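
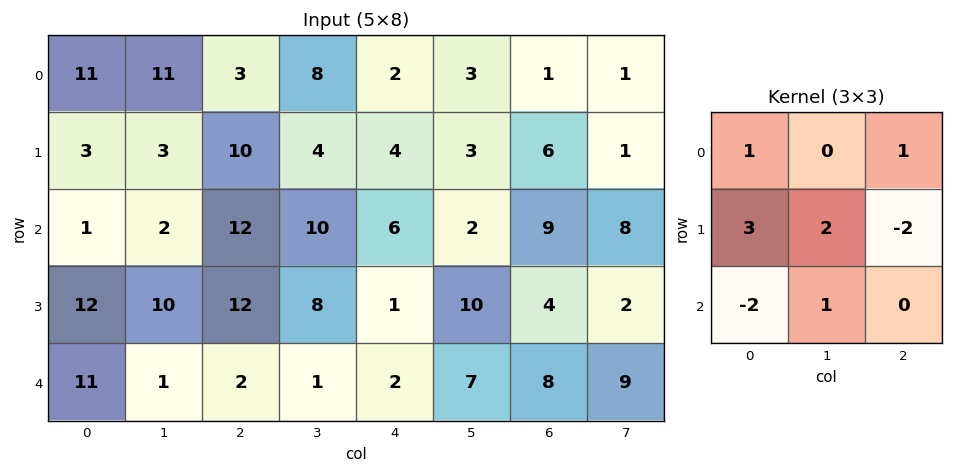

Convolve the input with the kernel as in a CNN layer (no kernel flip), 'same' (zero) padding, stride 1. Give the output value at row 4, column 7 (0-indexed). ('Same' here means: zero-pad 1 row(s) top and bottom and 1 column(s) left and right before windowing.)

46

The receptive field on the zero-padded input at this output position is [4 2 0 / 8 9 0 / 0 0 0]. Elementwise product with the kernel and sum: 4·1 + 0·1 + 8·3 + 9·2 + 0·-2 + 0·-2 + 0·1.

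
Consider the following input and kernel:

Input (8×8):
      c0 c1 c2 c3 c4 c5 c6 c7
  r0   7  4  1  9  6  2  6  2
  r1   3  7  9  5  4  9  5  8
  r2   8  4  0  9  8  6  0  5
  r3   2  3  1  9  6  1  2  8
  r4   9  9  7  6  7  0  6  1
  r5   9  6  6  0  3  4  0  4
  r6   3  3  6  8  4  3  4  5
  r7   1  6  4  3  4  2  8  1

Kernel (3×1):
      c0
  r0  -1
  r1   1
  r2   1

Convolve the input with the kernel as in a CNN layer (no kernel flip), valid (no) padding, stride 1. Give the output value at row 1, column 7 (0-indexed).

The receptive field on the input at this output position is [8 / 5 / 8]. Elementwise product with the kernel and sum: 8·-1 + 5·1 + 8·1.

5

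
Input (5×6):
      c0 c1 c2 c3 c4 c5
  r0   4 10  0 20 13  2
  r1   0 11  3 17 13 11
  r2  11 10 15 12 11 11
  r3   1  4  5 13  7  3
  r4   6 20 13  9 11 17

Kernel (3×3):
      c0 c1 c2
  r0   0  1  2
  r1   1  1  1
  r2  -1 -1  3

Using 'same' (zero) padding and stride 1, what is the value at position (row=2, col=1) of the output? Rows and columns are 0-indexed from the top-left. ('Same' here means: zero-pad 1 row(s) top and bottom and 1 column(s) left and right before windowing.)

63

The receptive field on the zero-padded input at this output position is [0 11 3 / 11 10 15 / 1 4 5]. Elementwise product with the kernel and sum: 11·1 + 3·2 + 11·1 + 10·1 + 15·1 + 1·-1 + 4·-1 + 5·3.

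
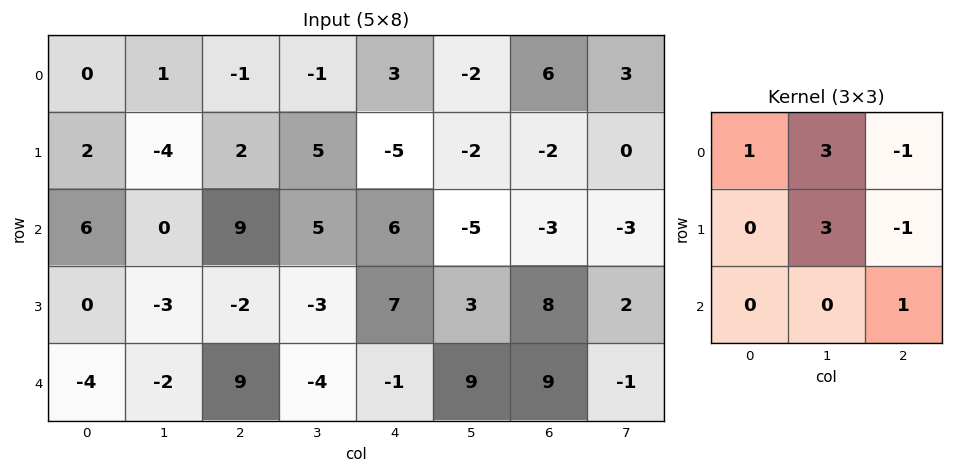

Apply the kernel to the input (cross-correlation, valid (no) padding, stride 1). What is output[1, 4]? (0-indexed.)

-13

The receptive field on the input at this output position is [-5 -2 -2 / 6 -5 -3 / 7 3 8]. Elementwise product with the kernel and sum: -5·1 + -2·3 + -2·-1 + -5·3 + -3·-1 + 8·1.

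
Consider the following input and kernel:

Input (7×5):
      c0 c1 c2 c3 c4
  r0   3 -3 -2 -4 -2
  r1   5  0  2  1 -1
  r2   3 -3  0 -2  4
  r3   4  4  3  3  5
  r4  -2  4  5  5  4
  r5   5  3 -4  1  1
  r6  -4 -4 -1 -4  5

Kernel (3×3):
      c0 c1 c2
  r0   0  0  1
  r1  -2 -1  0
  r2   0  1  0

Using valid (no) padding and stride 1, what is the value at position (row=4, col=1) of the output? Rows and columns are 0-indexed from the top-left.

The receptive field on the input at this output position is [4 5 5 / 3 -4 1 / -4 -1 -4]. Elementwise product with the kernel and sum: 5·1 + 3·-2 + -4·-1 + -1·1.

2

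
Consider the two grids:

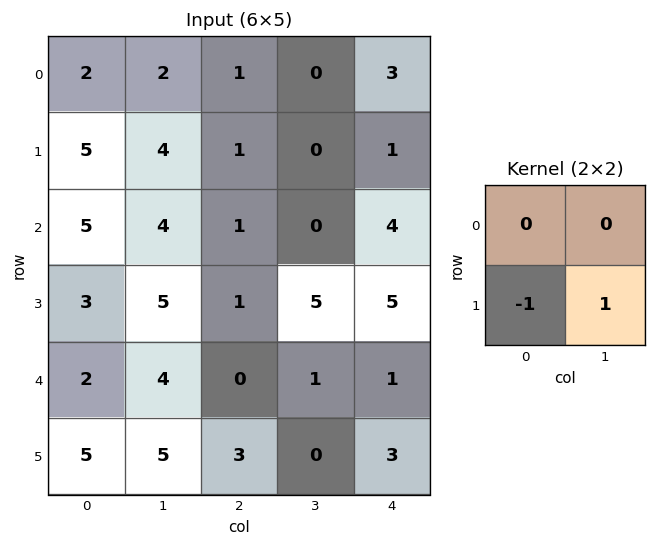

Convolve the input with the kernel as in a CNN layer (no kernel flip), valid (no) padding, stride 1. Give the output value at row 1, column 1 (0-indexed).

-3

The receptive field on the input at this output position is [4 1 / 4 1]. Elementwise product with the kernel and sum: 4·-1 + 1·1.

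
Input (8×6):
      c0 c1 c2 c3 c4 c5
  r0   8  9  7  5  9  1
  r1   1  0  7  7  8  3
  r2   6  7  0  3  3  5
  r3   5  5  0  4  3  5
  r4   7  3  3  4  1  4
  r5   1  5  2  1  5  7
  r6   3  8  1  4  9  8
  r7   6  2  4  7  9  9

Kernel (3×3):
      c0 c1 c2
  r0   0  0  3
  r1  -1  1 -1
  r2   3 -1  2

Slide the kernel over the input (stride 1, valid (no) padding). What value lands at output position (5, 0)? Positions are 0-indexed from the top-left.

The receptive field on the input at this output position is [1 5 2 / 3 8 1 / 6 2 4]. Elementwise product with the kernel and sum: 2·3 + 3·-1 + 8·1 + 1·-1 + 6·3 + 2·-1 + 4·2.

34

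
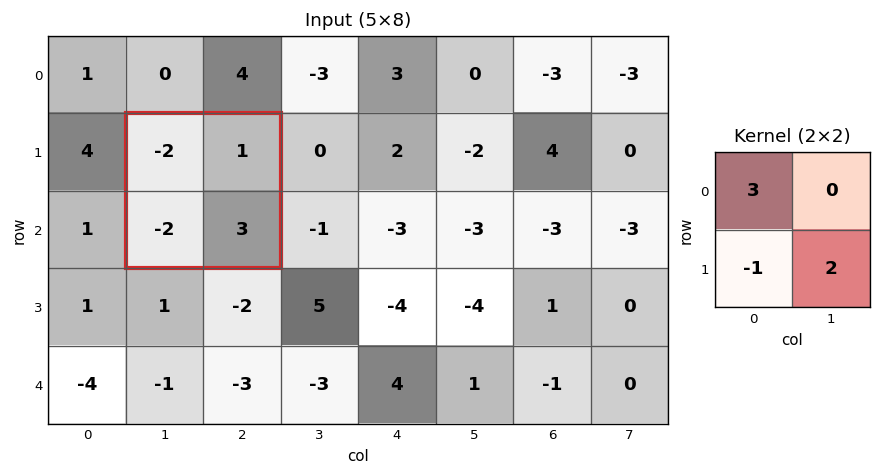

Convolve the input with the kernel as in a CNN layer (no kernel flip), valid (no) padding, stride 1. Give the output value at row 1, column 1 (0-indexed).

2

The receptive field on the input at this output position is [-2 1 / -2 3]. Elementwise product with the kernel and sum: -2·3 + -2·-1 + 3·2.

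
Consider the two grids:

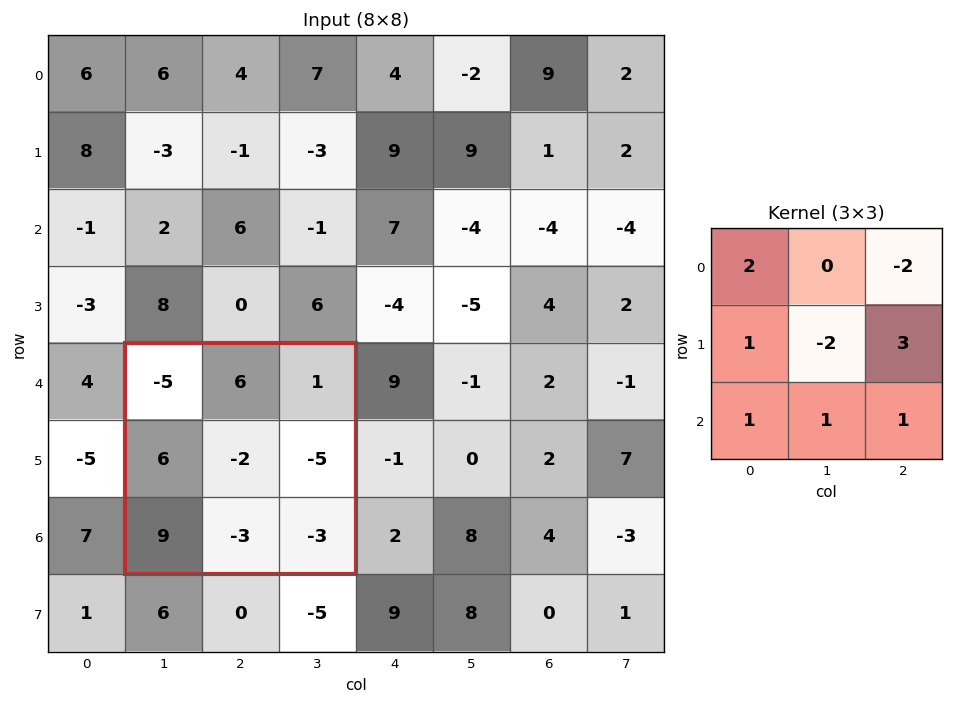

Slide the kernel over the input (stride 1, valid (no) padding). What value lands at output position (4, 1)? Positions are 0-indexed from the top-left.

-14

The receptive field on the input at this output position is [-5 6 1 / 6 -2 -5 / 9 -3 -3]. Elementwise product with the kernel and sum: -5·2 + 1·-2 + 6·1 + -2·-2 + -5·3 + 9·1 + -3·1 + -3·1.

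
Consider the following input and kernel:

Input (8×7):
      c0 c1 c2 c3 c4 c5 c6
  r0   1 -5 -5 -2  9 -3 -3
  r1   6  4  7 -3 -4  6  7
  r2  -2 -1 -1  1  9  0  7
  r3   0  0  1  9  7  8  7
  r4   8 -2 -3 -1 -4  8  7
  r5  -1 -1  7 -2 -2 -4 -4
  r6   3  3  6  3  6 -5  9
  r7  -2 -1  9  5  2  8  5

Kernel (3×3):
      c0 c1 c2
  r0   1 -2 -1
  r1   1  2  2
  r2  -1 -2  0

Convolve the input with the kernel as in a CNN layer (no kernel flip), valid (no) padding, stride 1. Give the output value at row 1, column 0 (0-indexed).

-15

The receptive field on the input at this output position is [6 4 7 / -2 -1 -1 / 0 0 1]. Elementwise product with the kernel and sum: 6·1 + 4·-2 + 7·-1 + -2·1 + -1·2 + -1·2 + 0·-1 + 0·-2.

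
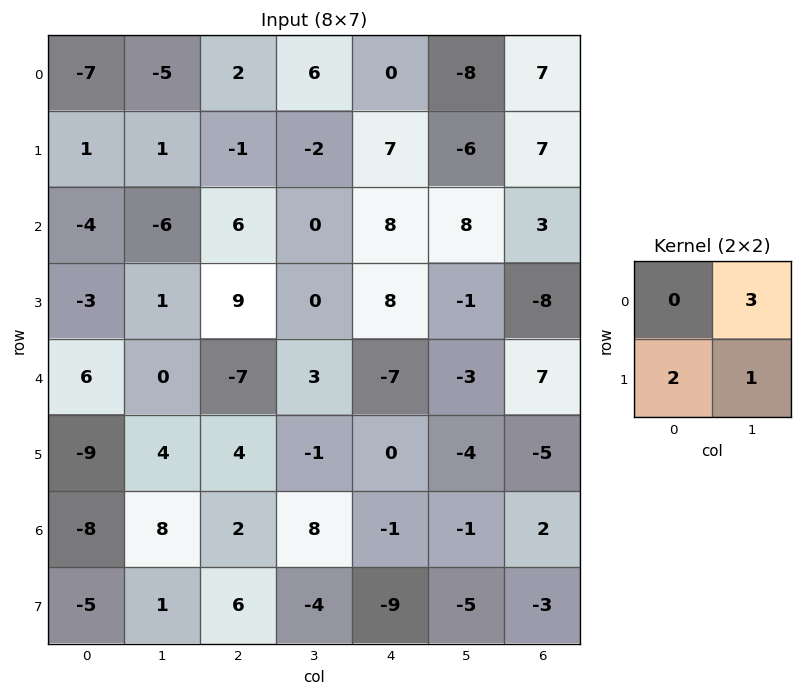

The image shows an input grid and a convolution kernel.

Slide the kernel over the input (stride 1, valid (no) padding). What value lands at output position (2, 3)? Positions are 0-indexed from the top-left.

32

The receptive field on the input at this output position is [0 8 / 0 8]. Elementwise product with the kernel and sum: 8·3 + 0·2 + 8·1.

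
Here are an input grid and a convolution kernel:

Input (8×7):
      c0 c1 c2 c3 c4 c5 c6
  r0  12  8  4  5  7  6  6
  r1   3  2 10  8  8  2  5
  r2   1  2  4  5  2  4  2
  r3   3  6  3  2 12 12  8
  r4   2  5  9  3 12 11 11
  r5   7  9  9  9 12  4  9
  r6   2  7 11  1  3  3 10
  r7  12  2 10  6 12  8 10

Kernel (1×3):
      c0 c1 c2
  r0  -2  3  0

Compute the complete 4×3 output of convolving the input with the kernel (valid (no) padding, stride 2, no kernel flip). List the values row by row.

0 7 4
4 7 8
11 -9 9
17 -19 3

Output[0,0]: The receptive field on the input at this output position is [12 8 4]. Elementwise product with the kernel and sum: 12·-2 + 8·3.
Output[0,1]: The receptive field on the input at this output position is [4 5 7]. Elementwise product with the kernel and sum: 4·-2 + 5·3.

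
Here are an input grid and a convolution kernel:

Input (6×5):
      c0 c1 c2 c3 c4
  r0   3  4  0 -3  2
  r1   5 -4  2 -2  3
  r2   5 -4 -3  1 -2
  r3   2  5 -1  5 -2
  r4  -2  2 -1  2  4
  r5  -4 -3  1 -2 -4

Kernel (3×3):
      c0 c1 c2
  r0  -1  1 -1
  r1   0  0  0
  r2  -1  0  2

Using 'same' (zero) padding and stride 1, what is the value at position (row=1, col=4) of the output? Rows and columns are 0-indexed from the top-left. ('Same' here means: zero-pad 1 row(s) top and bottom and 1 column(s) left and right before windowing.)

4

The receptive field on the zero-padded input at this output position is [-3 2 0 / -2 3 0 / 1 -2 0]. Elementwise product with the kernel and sum: -3·-1 + 2·1 + 0·-1 + 1·-1 + 0·2.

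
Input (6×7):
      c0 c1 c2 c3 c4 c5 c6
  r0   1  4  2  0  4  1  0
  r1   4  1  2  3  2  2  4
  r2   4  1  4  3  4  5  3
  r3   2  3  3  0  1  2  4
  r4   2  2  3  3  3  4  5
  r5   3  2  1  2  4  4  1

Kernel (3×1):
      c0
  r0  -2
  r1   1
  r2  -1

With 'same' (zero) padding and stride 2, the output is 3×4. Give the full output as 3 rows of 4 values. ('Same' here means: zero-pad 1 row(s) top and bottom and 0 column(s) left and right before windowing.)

Output[0,0]: The receptive field on the zero-padded input at this output position is [0 / 1 / 4]. Elementwise product with the kernel and sum: 0·-2 + 1·1 + 4·-1.

-3 0 2 -4
-6 -3 -1 -9
-5 -4 -3 -4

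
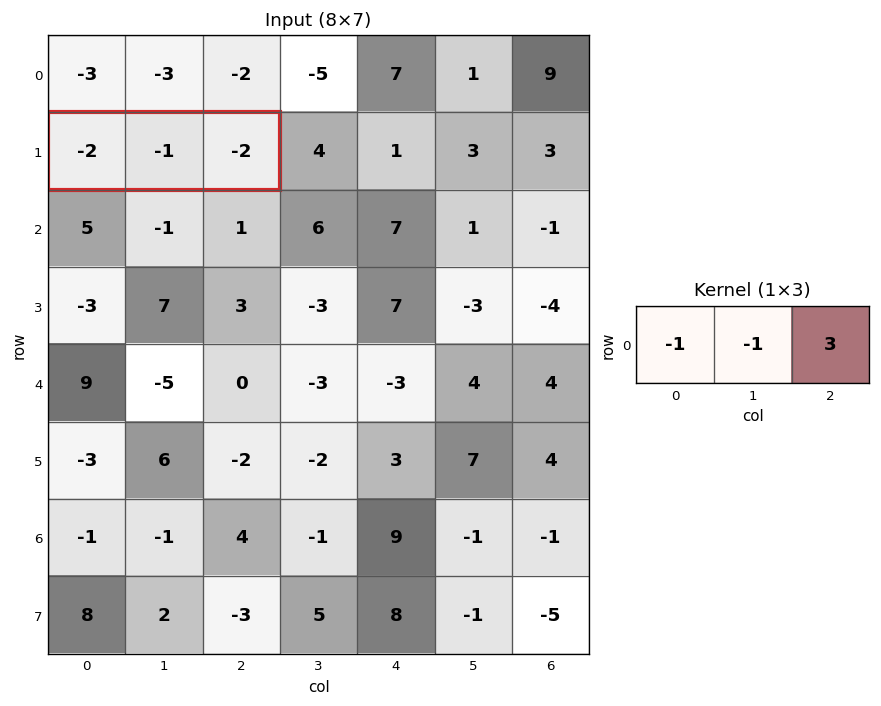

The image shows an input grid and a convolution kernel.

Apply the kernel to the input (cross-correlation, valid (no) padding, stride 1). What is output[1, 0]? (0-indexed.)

The receptive field on the input at this output position is [-2 -1 -2]. Elementwise product with the kernel and sum: -2·-1 + -1·-1 + -2·3.

-3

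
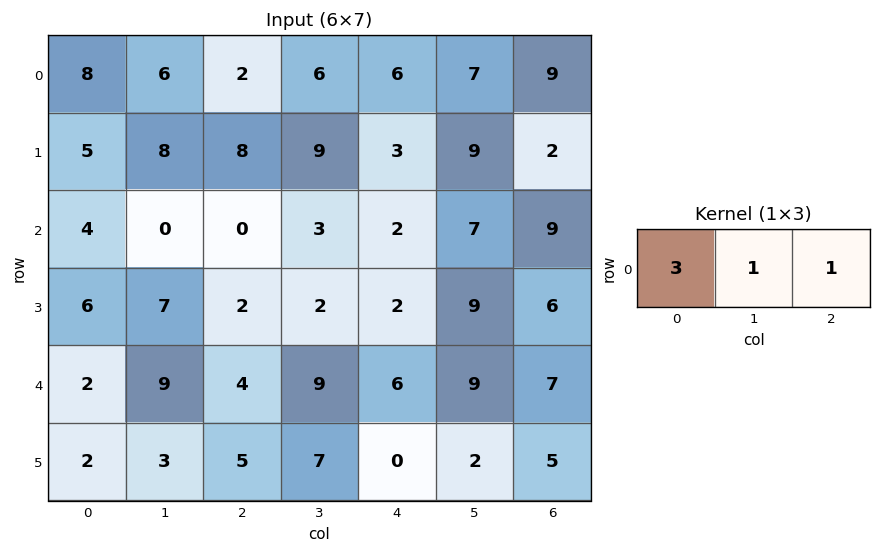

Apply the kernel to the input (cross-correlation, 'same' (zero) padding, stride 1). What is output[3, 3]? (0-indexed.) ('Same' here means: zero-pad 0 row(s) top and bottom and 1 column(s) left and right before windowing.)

10

The receptive field on the zero-padded input at this output position is [2 2 2]. Elementwise product with the kernel and sum: 2·3 + 2·1 + 2·1.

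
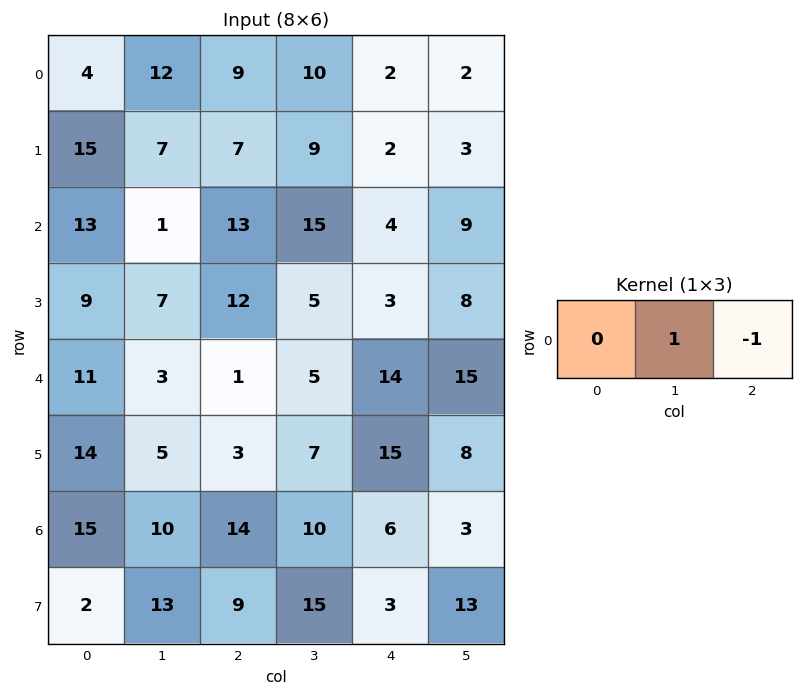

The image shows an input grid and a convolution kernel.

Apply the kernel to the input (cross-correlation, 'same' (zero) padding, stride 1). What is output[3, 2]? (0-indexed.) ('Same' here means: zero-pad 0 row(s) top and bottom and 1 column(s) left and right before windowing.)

7

The receptive field on the zero-padded input at this output position is [7 12 5]. Elementwise product with the kernel and sum: 12·1 + 5·-1.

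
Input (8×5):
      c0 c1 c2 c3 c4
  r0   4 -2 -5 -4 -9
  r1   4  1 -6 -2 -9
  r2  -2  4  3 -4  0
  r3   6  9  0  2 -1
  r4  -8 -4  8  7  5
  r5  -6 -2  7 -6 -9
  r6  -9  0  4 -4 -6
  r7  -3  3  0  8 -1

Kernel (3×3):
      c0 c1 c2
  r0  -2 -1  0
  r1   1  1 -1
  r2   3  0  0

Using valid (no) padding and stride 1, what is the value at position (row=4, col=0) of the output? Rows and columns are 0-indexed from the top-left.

The receptive field on the input at this output position is [-8 -4 8 / -6 -2 7 / -9 0 4]. Elementwise product with the kernel and sum: -8·-2 + -4·-1 + -6·1 + -2·1 + 7·-1 + -9·3.

-22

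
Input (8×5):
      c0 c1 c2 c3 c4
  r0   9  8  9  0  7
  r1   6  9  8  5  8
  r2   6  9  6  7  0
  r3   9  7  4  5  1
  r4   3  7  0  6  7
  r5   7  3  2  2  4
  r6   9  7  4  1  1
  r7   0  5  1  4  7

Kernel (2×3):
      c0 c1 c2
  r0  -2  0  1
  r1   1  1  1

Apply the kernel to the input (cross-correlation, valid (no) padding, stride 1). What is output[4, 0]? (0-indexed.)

6

The receptive field on the input at this output position is [3 7 0 / 7 3 2]. Elementwise product with the kernel and sum: 3·-2 + 0·1 + 7·1 + 3·1 + 2·1.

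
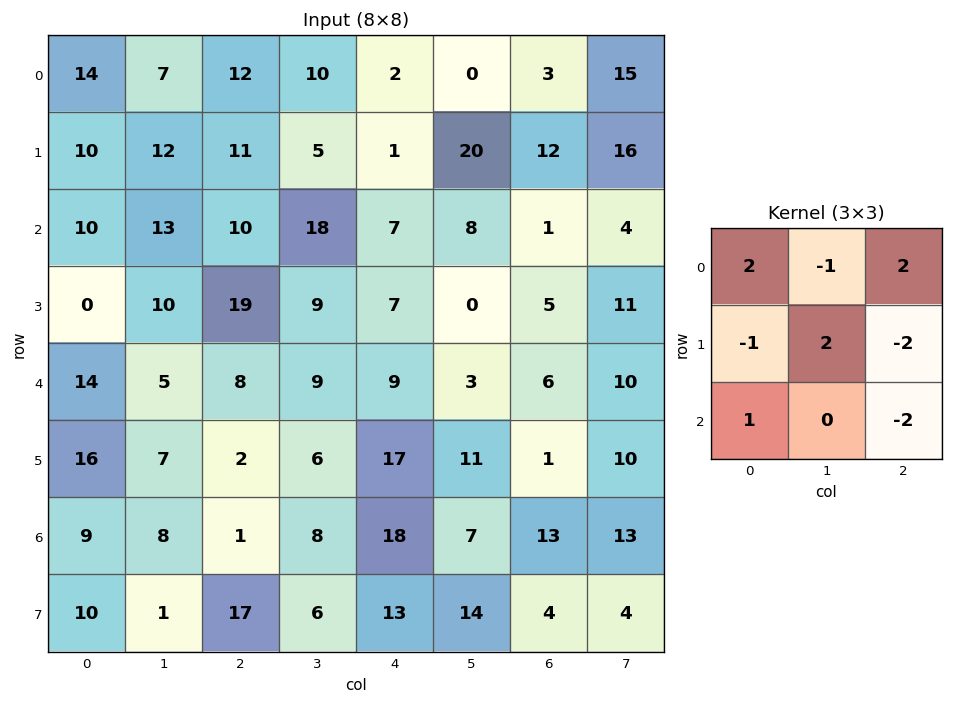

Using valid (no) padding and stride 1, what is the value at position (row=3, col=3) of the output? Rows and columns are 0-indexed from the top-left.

-2

The receptive field on the input at this output position is [9 7 0 / 9 9 3 / 6 17 11]. Elementwise product with the kernel and sum: 9·2 + 7·-1 + 0·2 + 9·-1 + 9·2 + 3·-2 + 6·1 + 11·-2.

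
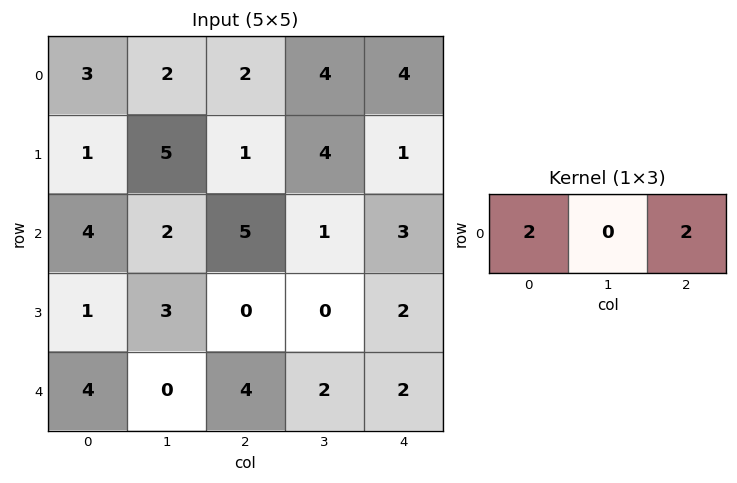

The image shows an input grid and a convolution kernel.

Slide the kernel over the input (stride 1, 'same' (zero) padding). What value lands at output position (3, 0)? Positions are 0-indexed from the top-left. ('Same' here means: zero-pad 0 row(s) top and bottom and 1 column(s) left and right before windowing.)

The receptive field on the zero-padded input at this output position is [0 1 3]. Elementwise product with the kernel and sum: 0·2 + 3·2.

6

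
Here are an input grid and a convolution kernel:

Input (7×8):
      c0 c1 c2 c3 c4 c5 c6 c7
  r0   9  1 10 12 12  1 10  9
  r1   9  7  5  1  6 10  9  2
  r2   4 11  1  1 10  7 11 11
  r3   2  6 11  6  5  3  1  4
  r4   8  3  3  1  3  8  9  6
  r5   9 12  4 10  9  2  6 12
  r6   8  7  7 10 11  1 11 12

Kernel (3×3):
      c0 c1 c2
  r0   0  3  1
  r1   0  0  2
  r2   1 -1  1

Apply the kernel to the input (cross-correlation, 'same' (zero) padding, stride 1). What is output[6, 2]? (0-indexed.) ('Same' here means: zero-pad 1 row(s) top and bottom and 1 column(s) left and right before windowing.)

42

The receptive field on the zero-padded input at this output position is [12 4 10 / 7 7 10 / 0 0 0]. Elementwise product with the kernel and sum: 4·3 + 10·1 + 10·2 + 0·1 + 0·-1 + 0·1.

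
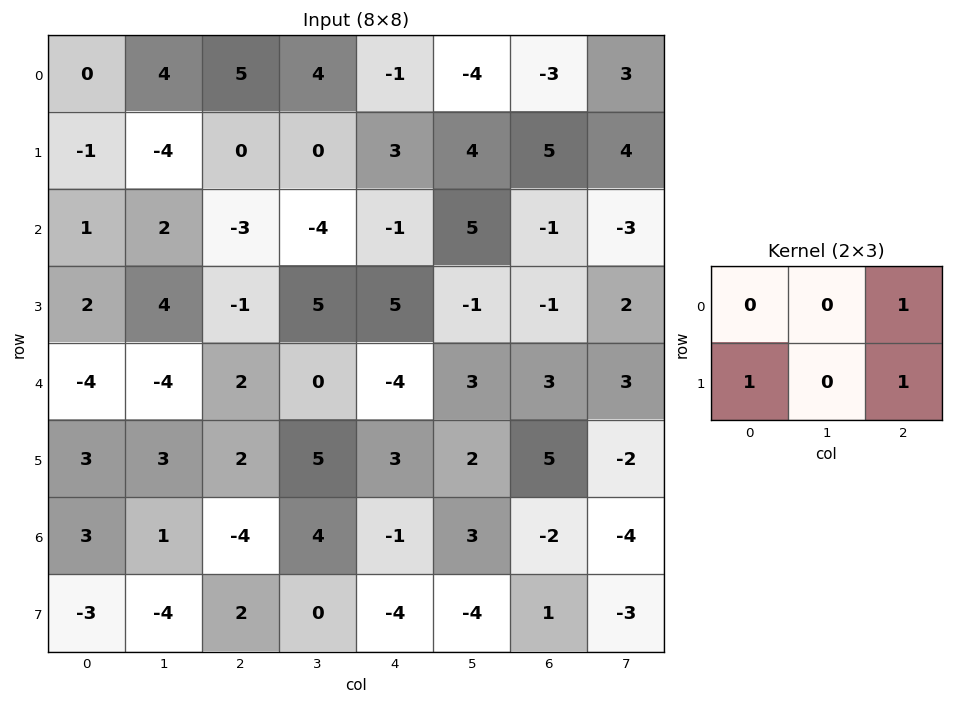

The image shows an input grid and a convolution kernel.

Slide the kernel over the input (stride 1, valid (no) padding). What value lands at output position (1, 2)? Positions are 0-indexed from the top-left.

The receptive field on the input at this output position is [0 0 3 / -3 -4 -1]. Elementwise product with the kernel and sum: 3·1 + -3·1 + -1·1.

-1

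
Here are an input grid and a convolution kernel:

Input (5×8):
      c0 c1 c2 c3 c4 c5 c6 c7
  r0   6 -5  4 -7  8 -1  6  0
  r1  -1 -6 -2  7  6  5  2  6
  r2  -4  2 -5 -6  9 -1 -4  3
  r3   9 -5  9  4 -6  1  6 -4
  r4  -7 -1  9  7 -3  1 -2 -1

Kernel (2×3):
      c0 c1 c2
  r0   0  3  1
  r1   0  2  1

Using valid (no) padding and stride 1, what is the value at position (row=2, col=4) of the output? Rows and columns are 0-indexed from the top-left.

1

The receptive field on the input at this output position is [9 -1 -4 / -6 1 6]. Elementwise product with the kernel and sum: -1·3 + -4·1 + 1·2 + 6·1.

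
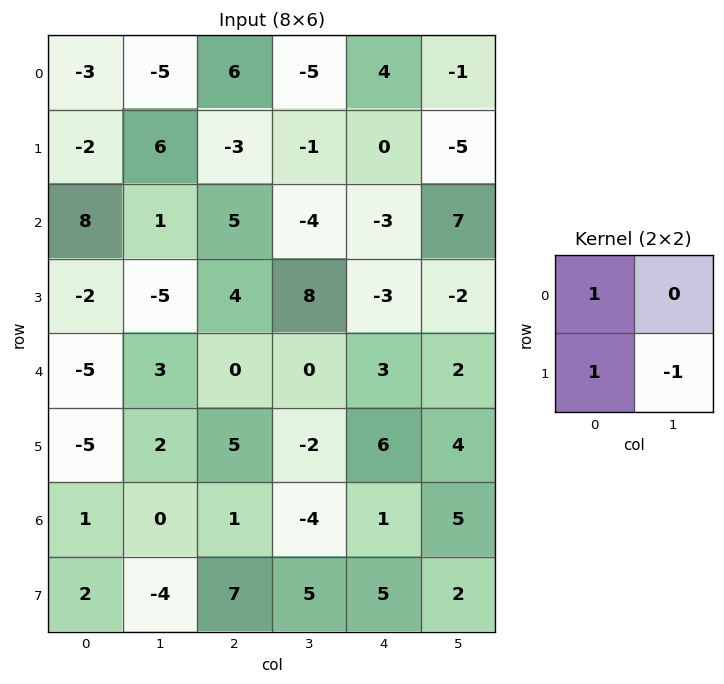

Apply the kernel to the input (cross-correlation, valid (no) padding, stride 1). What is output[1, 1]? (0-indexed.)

2

The receptive field on the input at this output position is [6 -3 / 1 5]. Elementwise product with the kernel and sum: 6·1 + 1·1 + 5·-1.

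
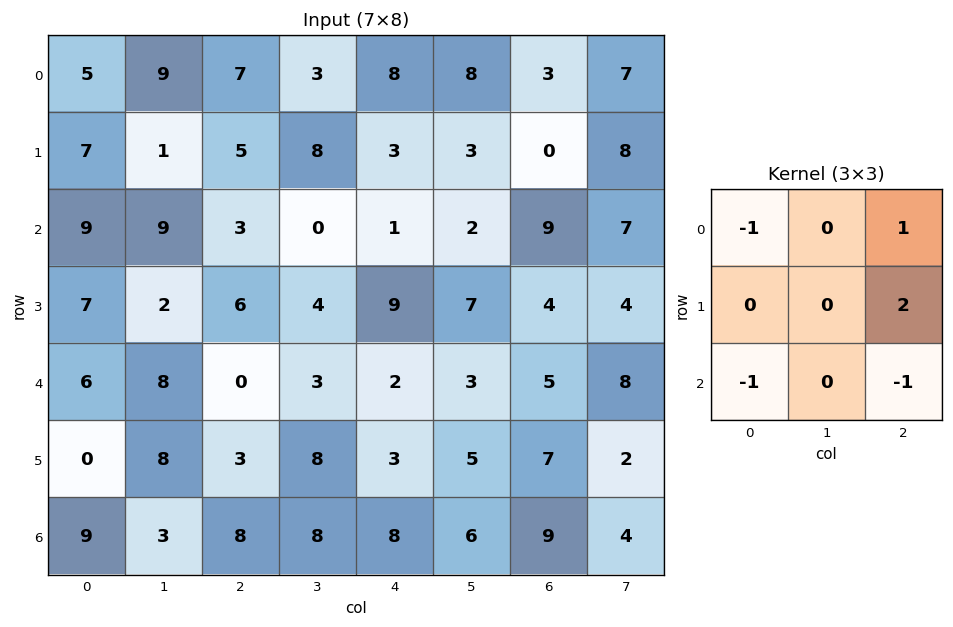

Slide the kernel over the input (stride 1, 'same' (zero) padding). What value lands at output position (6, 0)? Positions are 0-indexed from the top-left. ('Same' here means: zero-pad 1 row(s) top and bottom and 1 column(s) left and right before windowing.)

14

The receptive field on the zero-padded input at this output position is [0 0 8 / 0 9 3 / 0 0 0]. Elementwise product with the kernel and sum: 0·-1 + 8·1 + 3·2 + 0·-1 + 0·-1.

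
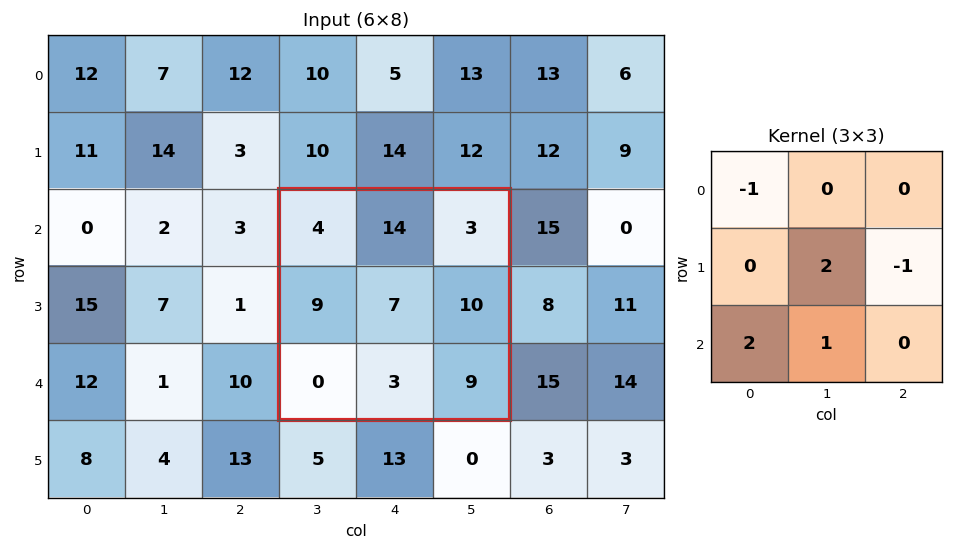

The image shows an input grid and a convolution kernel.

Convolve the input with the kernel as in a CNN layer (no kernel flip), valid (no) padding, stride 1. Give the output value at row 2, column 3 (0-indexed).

The receptive field on the input at this output position is [4 14 3 / 9 7 10 / 0 3 9]. Elementwise product with the kernel and sum: 4·-1 + 7·2 + 10·-1 + 0·2 + 3·1.

3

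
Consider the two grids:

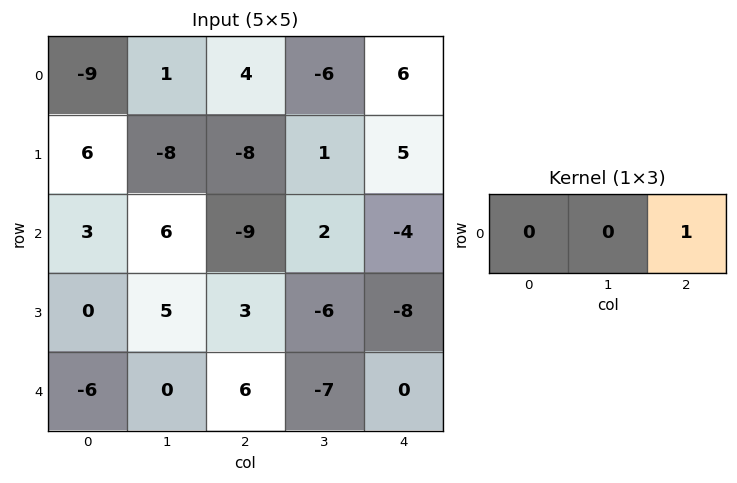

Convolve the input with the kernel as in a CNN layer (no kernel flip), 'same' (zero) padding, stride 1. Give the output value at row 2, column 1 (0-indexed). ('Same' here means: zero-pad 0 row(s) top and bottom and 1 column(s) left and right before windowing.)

-9

The receptive field on the zero-padded input at this output position is [3 6 -9]. Elementwise product with the kernel and sum: -9·1.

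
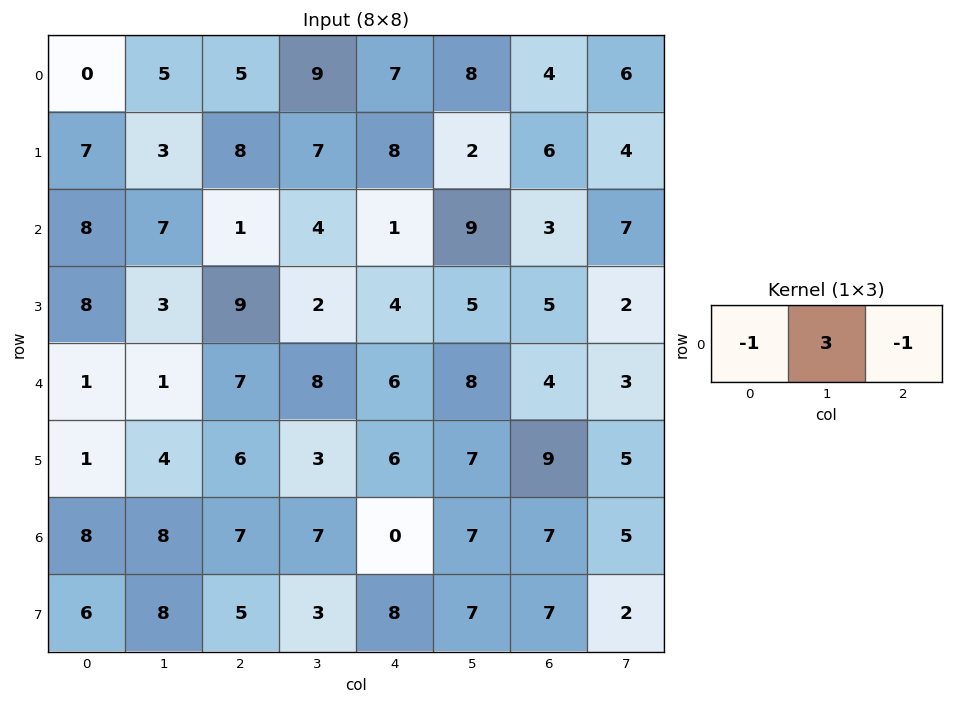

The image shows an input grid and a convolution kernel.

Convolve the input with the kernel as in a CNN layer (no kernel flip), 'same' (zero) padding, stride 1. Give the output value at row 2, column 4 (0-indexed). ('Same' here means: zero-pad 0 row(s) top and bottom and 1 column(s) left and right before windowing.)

-10

The receptive field on the zero-padded input at this output position is [4 1 9]. Elementwise product with the kernel and sum: 4·-1 + 1·3 + 9·-1.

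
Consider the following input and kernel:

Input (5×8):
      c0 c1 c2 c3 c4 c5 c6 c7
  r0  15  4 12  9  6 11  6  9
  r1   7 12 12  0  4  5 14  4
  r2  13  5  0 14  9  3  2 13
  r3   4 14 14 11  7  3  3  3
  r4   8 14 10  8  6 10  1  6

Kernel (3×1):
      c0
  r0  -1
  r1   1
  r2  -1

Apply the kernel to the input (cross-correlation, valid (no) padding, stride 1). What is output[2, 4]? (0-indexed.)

-8

The receptive field on the input at this output position is [9 / 7 / 6]. Elementwise product with the kernel and sum: 9·-1 + 7·1 + 6·-1.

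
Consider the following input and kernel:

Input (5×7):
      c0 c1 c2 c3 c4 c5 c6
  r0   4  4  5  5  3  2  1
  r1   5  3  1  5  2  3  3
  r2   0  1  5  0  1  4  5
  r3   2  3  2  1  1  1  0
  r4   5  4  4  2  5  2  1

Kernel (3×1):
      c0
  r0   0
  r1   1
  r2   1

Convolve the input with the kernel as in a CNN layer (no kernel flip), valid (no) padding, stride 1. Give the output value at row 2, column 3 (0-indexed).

3

The receptive field on the input at this output position is [0 / 1 / 2]. Elementwise product with the kernel and sum: 1·1 + 2·1.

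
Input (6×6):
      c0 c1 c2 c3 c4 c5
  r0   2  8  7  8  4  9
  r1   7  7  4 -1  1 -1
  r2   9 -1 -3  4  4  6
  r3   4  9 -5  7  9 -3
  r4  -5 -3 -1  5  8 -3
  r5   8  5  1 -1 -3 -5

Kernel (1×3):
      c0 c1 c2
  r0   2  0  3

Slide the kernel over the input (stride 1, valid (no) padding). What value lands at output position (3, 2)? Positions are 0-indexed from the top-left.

The receptive field on the input at this output position is [-5 7 9]. Elementwise product with the kernel and sum: -5·2 + 9·3.

17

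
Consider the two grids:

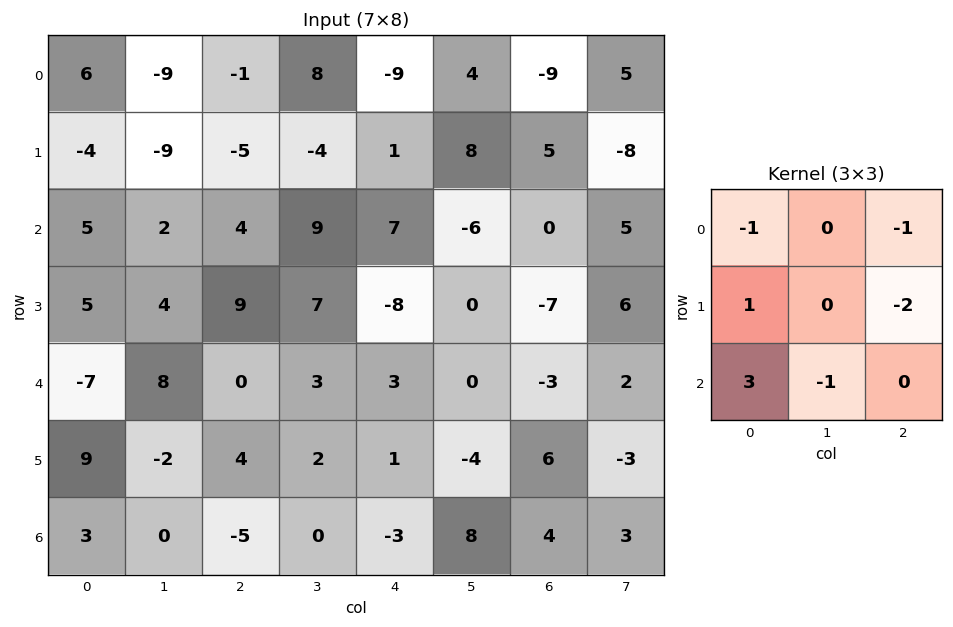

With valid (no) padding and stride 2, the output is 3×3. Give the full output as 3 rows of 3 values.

14 6 36
-51 11 8
17 -16 -28

Output[0,0]: The receptive field on the input at this output position is [6 -9 -1 / -4 -9 -5 / 5 2 4]. Elementwise product with the kernel and sum: 6·-1 + -1·-1 + -4·1 + -5·-2 + 5·3 + 2·-1.
Output[0,1]: The receptive field on the input at this output position is [-1 8 -9 / -5 -4 1 / 4 9 7]. Elementwise product with the kernel and sum: -1·-1 + -9·-1 + -5·1 + 1·-2 + 4·3 + 9·-1.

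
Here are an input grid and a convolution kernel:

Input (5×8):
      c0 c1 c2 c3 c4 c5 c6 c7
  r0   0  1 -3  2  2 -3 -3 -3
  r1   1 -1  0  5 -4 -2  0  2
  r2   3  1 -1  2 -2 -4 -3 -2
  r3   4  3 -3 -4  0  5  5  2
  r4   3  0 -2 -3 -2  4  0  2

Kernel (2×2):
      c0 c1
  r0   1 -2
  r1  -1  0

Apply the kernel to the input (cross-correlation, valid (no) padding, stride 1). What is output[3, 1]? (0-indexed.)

9

The receptive field on the input at this output position is [3 -3 / 0 -2]. Elementwise product with the kernel and sum: 3·1 + -3·-2 + 0·-1.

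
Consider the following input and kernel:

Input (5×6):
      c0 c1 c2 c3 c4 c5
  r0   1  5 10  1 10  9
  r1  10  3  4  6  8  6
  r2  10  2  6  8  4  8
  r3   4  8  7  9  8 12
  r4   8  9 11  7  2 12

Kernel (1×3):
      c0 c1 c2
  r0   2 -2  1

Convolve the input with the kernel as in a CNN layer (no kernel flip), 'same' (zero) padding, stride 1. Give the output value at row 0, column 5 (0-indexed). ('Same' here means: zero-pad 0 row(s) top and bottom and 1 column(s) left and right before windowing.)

2

The receptive field on the zero-padded input at this output position is [10 9 0]. Elementwise product with the kernel and sum: 10·2 + 9·-2 + 0·1.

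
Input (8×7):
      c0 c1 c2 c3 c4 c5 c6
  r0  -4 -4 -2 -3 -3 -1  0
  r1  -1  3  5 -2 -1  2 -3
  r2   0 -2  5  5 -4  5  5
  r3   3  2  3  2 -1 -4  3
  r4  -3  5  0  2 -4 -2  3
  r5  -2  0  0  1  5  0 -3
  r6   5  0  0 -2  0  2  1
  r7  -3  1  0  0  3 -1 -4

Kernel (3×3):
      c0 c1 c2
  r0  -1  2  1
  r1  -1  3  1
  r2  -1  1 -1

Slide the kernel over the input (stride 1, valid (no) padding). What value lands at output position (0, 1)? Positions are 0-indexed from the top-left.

The receptive field on the input at this output position is [-4 -2 -3 / 3 5 -2 / -2 5 5]. Elementwise product with the kernel and sum: -4·-1 + -2·2 + -3·1 + 3·-1 + 5·3 + -2·1 + -2·-1 + 5·1 + 5·-1.

9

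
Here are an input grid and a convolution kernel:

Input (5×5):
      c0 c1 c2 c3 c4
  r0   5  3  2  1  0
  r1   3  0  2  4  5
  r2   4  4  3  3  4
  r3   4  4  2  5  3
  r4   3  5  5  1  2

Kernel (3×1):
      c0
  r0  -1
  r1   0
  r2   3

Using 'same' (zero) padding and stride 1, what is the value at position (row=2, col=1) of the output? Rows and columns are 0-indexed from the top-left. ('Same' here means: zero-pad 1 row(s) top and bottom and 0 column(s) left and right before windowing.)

The receptive field on the zero-padded input at this output position is [0 / 4 / 4]. Elementwise product with the kernel and sum: 0·-1 + 4·3.

12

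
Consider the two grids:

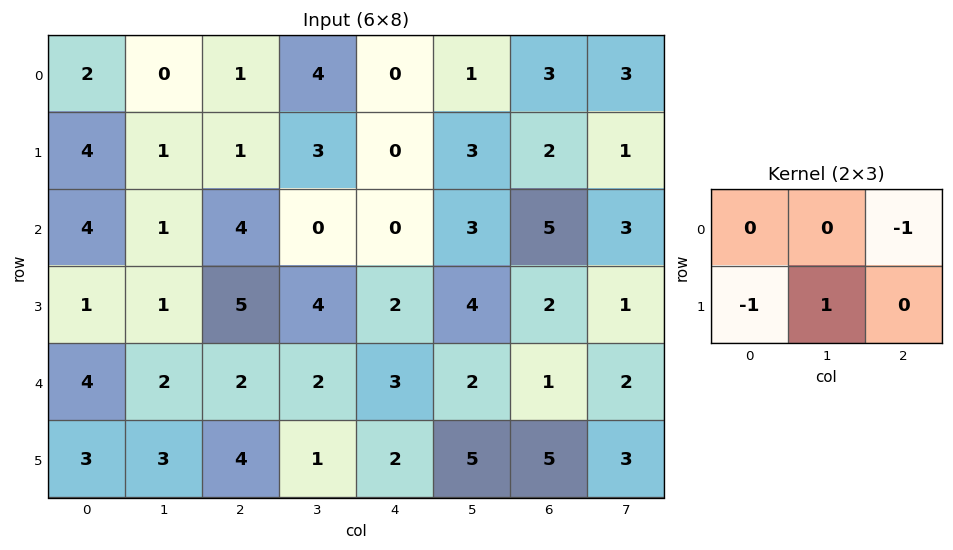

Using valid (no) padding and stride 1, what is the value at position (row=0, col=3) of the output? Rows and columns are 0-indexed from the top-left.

The receptive field on the input at this output position is [4 0 1 / 3 0 3]. Elementwise product with the kernel and sum: 1·-1 + 3·-1 + 0·1.

-4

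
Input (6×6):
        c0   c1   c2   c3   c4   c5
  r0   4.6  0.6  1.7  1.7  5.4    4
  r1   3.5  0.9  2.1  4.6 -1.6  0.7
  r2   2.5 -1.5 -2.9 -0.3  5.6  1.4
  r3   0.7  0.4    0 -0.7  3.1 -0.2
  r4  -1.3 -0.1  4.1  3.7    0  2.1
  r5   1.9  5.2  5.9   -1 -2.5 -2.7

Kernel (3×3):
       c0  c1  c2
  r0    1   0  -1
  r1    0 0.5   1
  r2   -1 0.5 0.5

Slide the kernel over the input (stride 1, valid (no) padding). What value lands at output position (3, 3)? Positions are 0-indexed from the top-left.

The receptive field on the input at this output position is [-0.7 3.1 -0.2 / 3.7 0 2.1 / -1 -2.5 -2.7]. Elementwise product with the kernel and sum: -0.7·1 + -0.2·-1 + 0·0.5 + 2.1·1 + -1·-1 + -2.5·0.5 + -2.7·0.5.

0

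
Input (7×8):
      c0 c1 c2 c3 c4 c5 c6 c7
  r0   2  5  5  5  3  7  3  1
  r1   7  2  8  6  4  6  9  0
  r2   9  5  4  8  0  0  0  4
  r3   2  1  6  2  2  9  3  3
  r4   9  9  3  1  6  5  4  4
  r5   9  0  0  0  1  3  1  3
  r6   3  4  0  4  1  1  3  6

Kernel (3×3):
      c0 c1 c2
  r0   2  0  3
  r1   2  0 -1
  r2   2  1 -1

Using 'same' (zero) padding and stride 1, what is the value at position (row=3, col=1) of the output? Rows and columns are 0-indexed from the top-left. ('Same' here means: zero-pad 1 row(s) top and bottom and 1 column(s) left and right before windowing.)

52

The receptive field on the zero-padded input at this output position is [9 5 4 / 2 1 6 / 9 9 3]. Elementwise product with the kernel and sum: 9·2 + 4·3 + 2·2 + 6·-1 + 9·2 + 9·1 + 3·-1.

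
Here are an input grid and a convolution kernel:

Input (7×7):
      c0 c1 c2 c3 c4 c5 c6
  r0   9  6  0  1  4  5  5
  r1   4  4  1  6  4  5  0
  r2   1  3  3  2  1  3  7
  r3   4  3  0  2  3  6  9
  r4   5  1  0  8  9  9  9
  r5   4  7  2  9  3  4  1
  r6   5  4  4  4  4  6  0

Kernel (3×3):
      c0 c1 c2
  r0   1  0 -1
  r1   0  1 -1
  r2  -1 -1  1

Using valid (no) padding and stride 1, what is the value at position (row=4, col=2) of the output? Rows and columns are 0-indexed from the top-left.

The receptive field on the input at this output position is [0 8 9 / 2 9 3 / 4 4 4]. Elementwise product with the kernel and sum: 0·1 + 9·-1 + 9·1 + 3·-1 + 4·-1 + 4·-1 + 4·1.

-7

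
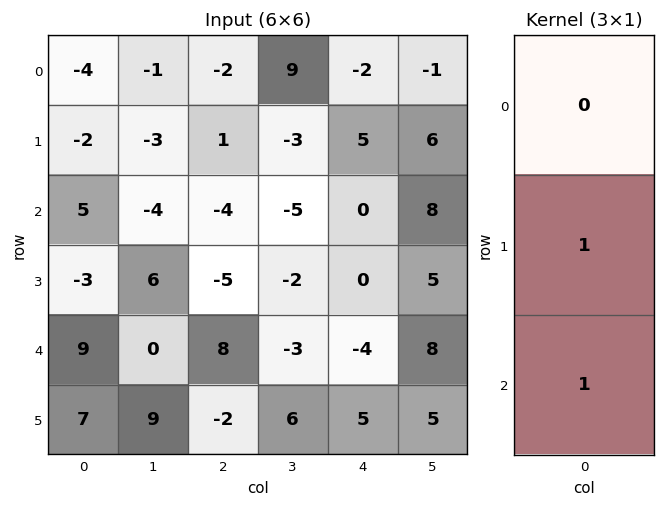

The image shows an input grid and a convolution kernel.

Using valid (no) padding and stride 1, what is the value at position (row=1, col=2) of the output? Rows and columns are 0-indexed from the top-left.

-9

The receptive field on the input at this output position is [1 / -4 / -5]. Elementwise product with the kernel and sum: -4·1 + -5·1.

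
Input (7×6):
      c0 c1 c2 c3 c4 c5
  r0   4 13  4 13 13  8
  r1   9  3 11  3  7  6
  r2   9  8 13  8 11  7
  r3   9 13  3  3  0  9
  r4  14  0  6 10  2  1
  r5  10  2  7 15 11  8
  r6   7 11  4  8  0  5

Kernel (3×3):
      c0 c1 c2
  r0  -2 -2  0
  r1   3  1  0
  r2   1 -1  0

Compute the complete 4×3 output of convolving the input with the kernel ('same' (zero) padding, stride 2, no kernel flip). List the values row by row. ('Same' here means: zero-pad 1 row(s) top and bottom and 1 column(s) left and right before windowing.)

Output[0,0]: The receptive field on the zero-padded input at this output position is [0 0 0 / 0 4 13 / 0 9 3]. Elementwise product with the kernel and sum: 0·-2 + 0·-2 + 0·3 + 4·1 + 0·1 + 9·-1.

-5 35 48
-18 19 18
-14 -31 30
-13 19 -28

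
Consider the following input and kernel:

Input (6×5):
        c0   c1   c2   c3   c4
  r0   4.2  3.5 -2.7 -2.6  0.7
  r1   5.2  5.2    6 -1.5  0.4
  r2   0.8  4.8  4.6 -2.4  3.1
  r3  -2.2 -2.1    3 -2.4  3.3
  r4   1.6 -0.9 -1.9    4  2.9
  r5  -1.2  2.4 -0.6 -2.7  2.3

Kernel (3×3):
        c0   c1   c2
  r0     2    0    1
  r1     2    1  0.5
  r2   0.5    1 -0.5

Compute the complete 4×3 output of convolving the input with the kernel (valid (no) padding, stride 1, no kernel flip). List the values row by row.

27.2 28.25 4.35
20.4 25.05 18.2
2.05 0.45 19.15
2.05 -6.35 6.8

Output[0,0]: The receptive field on the input at this output position is [4.2 3.5 -2.7 / 5.2 5.2 6 / 0.8 4.8 4.6]. Elementwise product with the kernel and sum: 4.2·2 + -2.7·1 + 5.2·2 + 5.2·1 + 6·0.5 + 0.8·0.5 + 4.8·1 + 4.6·-0.5.
Output[0,1]: The receptive field on the input at this output position is [3.5 -2.7 -2.6 / 5.2 6 -1.5 / 4.8 4.6 -2.4]. Elementwise product with the kernel and sum: 3.5·2 + -2.6·1 + 5.2·2 + 6·1 + -1.5·0.5 + 4.8·0.5 + 4.6·1 + -2.4·-0.5.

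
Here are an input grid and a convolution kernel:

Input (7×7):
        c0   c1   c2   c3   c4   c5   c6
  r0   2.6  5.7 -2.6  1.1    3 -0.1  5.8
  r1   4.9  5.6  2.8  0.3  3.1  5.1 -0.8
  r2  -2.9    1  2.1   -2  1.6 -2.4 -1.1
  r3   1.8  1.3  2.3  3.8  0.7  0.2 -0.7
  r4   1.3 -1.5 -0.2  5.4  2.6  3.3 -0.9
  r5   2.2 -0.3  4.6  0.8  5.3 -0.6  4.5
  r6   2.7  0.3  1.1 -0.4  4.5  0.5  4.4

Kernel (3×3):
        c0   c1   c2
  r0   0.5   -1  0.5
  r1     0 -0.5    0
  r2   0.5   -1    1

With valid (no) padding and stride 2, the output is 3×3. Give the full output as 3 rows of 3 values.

-8.85 3.6 4.05
-0.1 -0.95 -0.35
4.35 0.85 4

Output[0,0]: The receptive field on the input at this output position is [2.6 5.7 -2.6 / 4.9 5.6 2.8 / -2.9 1 2.1]. Elementwise product with the kernel and sum: 2.6·0.5 + 5.7·-1 + -2.6·0.5 + 5.6·-0.5 + -2.9·0.5 + 1·-1 + 2.1·1.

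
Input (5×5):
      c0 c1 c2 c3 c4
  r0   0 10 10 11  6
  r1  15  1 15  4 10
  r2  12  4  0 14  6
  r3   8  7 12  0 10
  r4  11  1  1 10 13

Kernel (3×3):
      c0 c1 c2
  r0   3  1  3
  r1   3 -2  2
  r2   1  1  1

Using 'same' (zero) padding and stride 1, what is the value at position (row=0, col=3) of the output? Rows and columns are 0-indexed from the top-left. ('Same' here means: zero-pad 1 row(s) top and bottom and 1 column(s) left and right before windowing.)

The receptive field on the zero-padded input at this output position is [0 0 0 / 10 11 6 / 15 4 10]. Elementwise product with the kernel and sum: 0·3 + 0·1 + 0·3 + 10·3 + 11·-2 + 6·2 + 15·1 + 4·1 + 10·1.

49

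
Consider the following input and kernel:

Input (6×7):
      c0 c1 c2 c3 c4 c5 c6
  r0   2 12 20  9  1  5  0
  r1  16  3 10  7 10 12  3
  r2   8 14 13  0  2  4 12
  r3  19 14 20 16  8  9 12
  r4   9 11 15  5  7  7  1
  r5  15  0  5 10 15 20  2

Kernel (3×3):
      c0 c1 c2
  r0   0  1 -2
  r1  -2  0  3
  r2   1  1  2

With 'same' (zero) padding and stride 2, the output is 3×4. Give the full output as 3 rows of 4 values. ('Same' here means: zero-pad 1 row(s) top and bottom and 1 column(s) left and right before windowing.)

58 30 38 5
99 34 40 16
39 6 66 20

Output[0,0]: The receptive field on the zero-padded input at this output position is [0 0 0 / 0 2 12 / 0 16 3]. Elementwise product with the kernel and sum: 0·1 + 0·-2 + 0·-2 + 12·3 + 0·1 + 16·1 + 3·2.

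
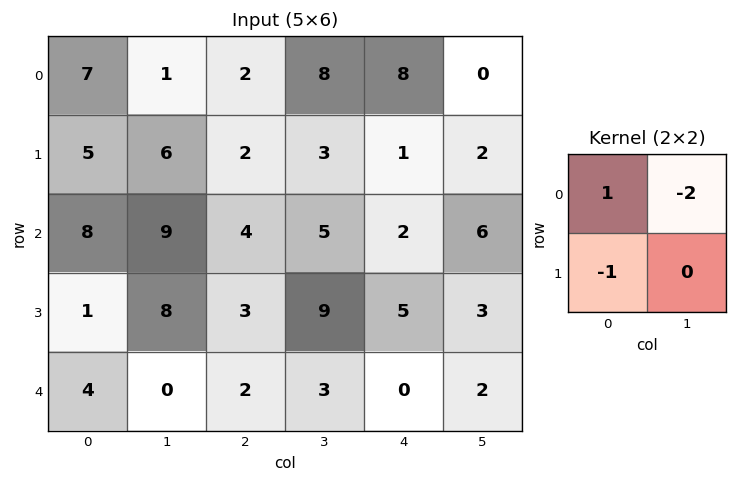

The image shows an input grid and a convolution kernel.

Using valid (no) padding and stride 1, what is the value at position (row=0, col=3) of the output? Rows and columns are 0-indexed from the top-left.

The receptive field on the input at this output position is [8 8 / 3 1]. Elementwise product with the kernel and sum: 8·1 + 8·-2 + 3·-1.

-11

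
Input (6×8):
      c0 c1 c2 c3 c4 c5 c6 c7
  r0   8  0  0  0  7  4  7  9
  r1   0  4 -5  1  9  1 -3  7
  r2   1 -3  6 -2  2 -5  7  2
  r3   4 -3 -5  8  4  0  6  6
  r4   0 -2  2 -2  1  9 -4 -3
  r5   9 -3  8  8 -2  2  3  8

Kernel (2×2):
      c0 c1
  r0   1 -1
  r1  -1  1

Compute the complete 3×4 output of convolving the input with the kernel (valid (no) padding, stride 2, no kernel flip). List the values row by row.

Output[0,0]: The receptive field on the input at this output position is [8 0 / 0 4]. Elementwise product with the kernel and sum: 8·1 + 0·-1 + 0·-1 + 4·1.

12 6 -5 8
-3 21 3 5
-10 4 -4 4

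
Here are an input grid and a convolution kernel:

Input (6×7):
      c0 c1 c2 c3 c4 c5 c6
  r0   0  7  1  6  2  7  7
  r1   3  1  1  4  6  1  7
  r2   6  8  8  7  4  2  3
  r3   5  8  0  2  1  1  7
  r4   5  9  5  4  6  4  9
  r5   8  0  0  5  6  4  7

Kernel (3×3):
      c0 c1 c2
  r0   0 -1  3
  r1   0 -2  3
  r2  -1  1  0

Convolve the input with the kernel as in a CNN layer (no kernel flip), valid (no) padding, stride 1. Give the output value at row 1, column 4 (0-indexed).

25

The receptive field on the input at this output position is [6 1 7 / 4 2 3 / 1 1 7]. Elementwise product with the kernel and sum: 1·-1 + 7·3 + 2·-2 + 3·3 + 1·-1 + 1·1.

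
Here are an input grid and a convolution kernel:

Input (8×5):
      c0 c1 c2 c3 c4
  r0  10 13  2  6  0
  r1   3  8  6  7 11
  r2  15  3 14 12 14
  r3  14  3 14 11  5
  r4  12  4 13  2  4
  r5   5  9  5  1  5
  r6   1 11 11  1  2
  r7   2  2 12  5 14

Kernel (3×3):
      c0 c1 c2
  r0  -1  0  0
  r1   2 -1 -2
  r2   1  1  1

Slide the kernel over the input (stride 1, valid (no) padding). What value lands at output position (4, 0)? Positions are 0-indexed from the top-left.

The receptive field on the input at this output position is [12 4 13 / 5 9 5 / 1 11 11]. Elementwise product with the kernel and sum: 12·-1 + 5·2 + 9·-1 + 5·-2 + 1·1 + 11·1 + 11·1.

2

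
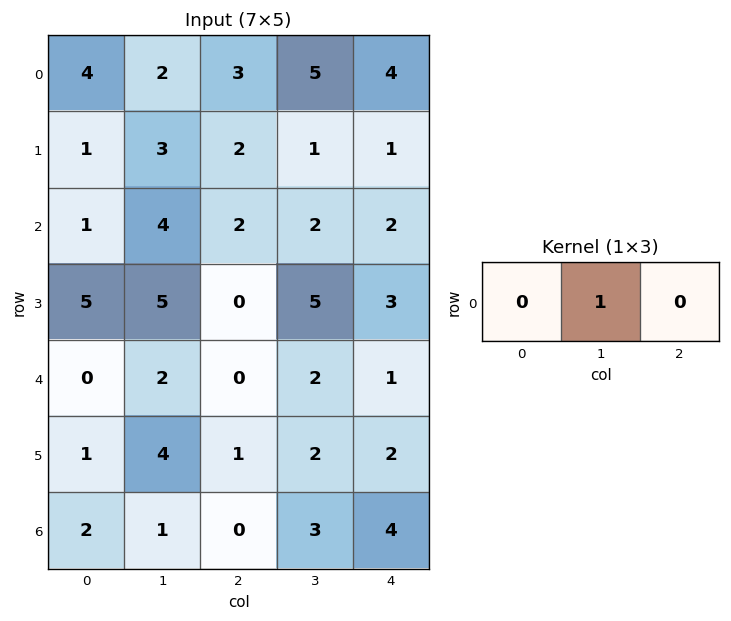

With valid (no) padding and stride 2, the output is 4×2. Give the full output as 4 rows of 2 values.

2 5
4 2
2 2
1 3

Output[0,0]: The receptive field on the input at this output position is [4 2 3]. Elementwise product with the kernel and sum: 2·1.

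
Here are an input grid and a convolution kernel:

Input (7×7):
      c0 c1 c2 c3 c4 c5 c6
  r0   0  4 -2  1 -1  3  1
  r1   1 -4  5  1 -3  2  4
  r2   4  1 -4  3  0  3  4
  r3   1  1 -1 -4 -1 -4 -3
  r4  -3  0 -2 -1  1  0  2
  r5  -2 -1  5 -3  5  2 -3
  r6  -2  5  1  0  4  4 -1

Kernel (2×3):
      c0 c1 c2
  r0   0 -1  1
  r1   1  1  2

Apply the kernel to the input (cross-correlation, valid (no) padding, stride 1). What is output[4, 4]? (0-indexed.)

3

The receptive field on the input at this output position is [1 0 2 / 5 2 -3]. Elementwise product with the kernel and sum: 0·-1 + 2·1 + 5·1 + 2·1 + -3·2.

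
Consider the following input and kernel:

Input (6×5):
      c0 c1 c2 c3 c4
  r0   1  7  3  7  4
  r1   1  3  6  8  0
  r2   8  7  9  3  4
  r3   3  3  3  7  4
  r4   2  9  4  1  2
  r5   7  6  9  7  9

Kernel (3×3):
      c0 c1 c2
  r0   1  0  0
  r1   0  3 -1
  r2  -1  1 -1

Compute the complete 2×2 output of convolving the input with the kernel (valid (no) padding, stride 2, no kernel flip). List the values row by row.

Output[0,0]: The receptive field on the input at this output position is [1 7 3 / 1 3 6 / 8 7 9]. Elementwise product with the kernel and sum: 1·1 + 3·3 + 6·-1 + 8·-1 + 7·1 + 9·-1.

-6 17
17 21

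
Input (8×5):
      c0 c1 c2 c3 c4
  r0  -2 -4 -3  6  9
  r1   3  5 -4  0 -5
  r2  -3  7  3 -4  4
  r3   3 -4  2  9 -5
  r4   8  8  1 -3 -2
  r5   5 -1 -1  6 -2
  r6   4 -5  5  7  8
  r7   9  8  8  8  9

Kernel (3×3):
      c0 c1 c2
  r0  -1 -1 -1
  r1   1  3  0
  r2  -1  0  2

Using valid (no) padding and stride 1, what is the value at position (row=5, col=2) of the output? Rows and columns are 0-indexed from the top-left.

The receptive field on the input at this output position is [-1 6 -2 / 5 7 8 / 8 8 9]. Elementwise product with the kernel and sum: -1·-1 + 6·-1 + -2·-1 + 5·1 + 7·3 + 8·-1 + 9·2.

33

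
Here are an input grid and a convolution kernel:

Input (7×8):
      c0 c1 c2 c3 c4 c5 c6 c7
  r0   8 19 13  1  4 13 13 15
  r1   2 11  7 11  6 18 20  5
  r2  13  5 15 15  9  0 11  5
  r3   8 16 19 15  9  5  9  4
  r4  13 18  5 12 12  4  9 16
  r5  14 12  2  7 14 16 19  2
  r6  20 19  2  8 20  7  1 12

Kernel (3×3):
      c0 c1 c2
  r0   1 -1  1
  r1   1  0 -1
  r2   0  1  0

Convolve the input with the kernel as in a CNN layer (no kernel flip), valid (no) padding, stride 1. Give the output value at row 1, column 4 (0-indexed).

The receptive field on the input at this output position is [6 18 20 / 9 0 11 / 9 5 9]. Elementwise product with the kernel and sum: 6·1 + 18·-1 + 20·1 + 9·1 + 11·-1 + 5·1.

11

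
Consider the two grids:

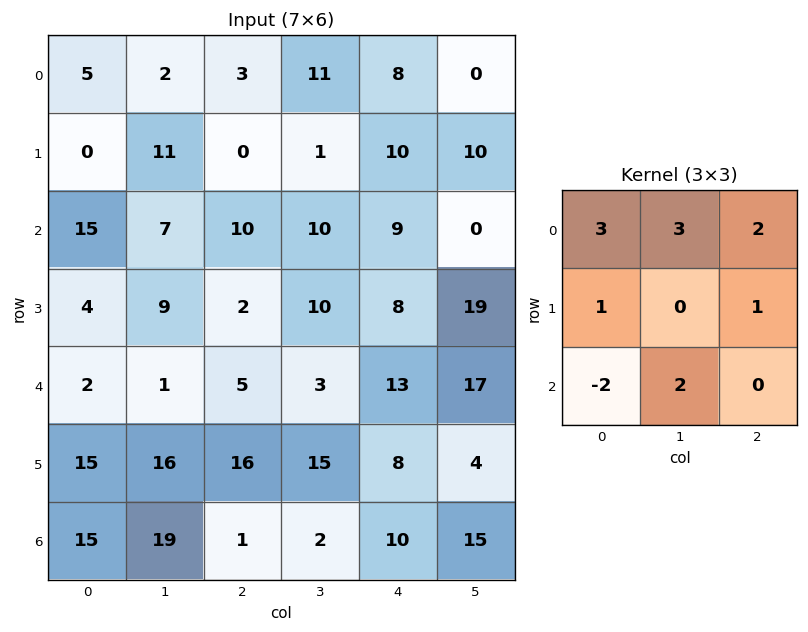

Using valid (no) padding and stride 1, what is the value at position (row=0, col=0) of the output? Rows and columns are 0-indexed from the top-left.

11

The receptive field on the input at this output position is [5 2 3 / 0 11 0 / 15 7 10]. Elementwise product with the kernel and sum: 5·3 + 2·3 + 3·2 + 0·1 + 0·1 + 15·-2 + 7·2.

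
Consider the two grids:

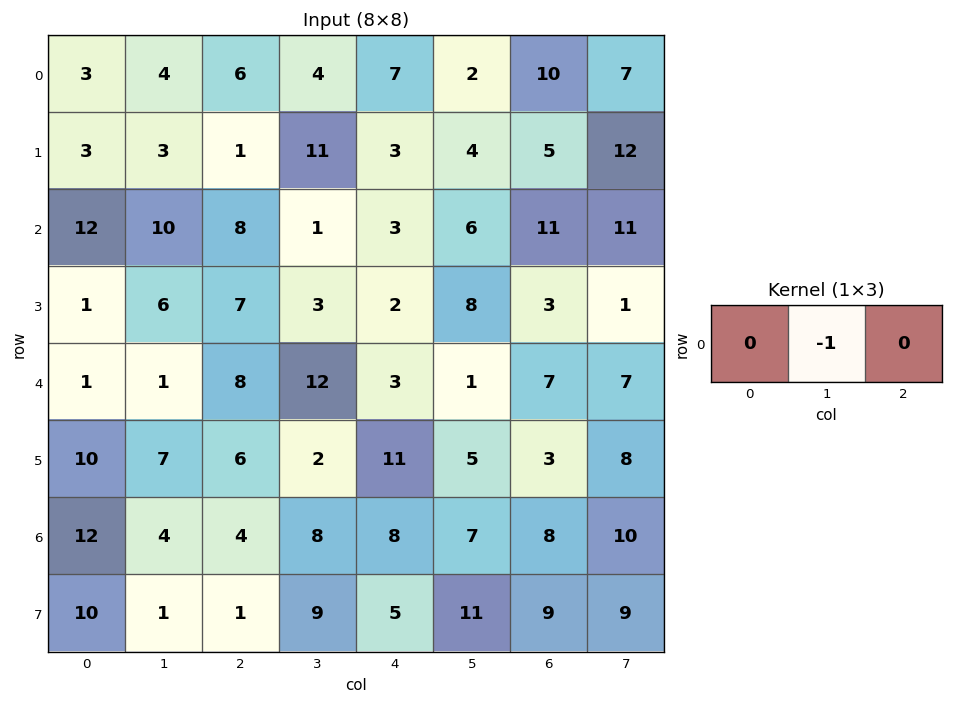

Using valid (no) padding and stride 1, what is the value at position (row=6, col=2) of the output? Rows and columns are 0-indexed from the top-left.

-8

The receptive field on the input at this output position is [4 8 8]. Elementwise product with the kernel and sum: 8·-1.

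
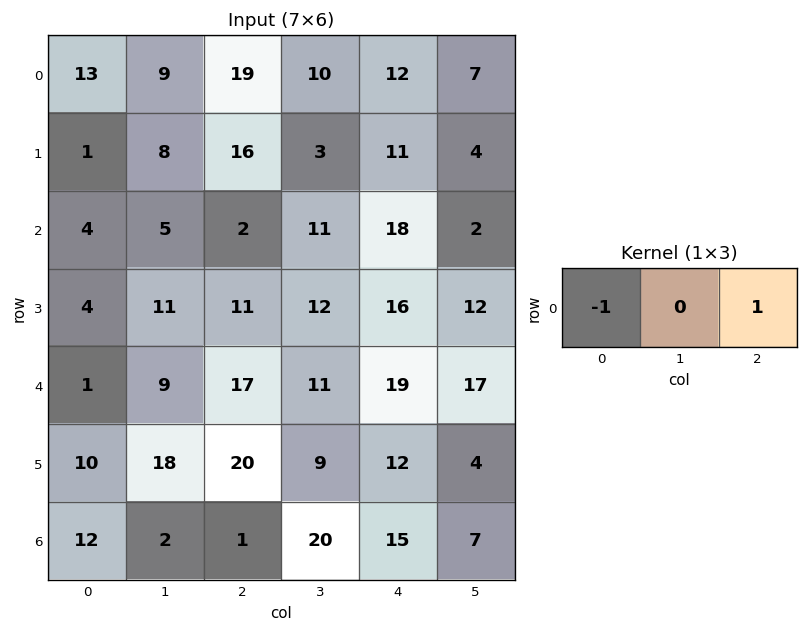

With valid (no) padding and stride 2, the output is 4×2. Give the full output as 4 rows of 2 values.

6 -7
-2 16
16 2
-11 14

Output[0,0]: The receptive field on the input at this output position is [13 9 19]. Elementwise product with the kernel and sum: 13·-1 + 19·1.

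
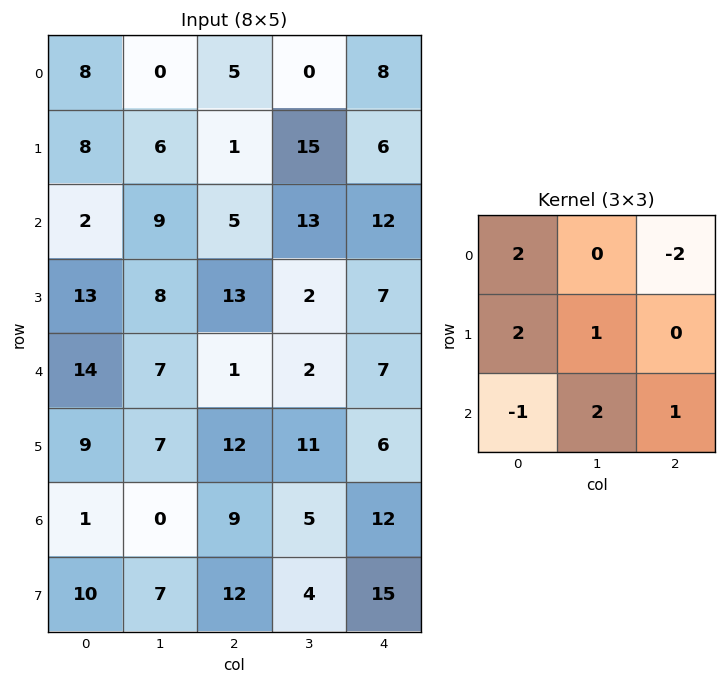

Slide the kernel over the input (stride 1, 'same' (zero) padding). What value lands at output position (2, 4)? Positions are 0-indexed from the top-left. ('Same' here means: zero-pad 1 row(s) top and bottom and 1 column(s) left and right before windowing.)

The receptive field on the zero-padded input at this output position is [15 6 0 / 13 12 0 / 2 7 0]. Elementwise product with the kernel and sum: 15·2 + 0·-2 + 13·2 + 12·1 + 2·-1 + 7·2 + 0·1.

80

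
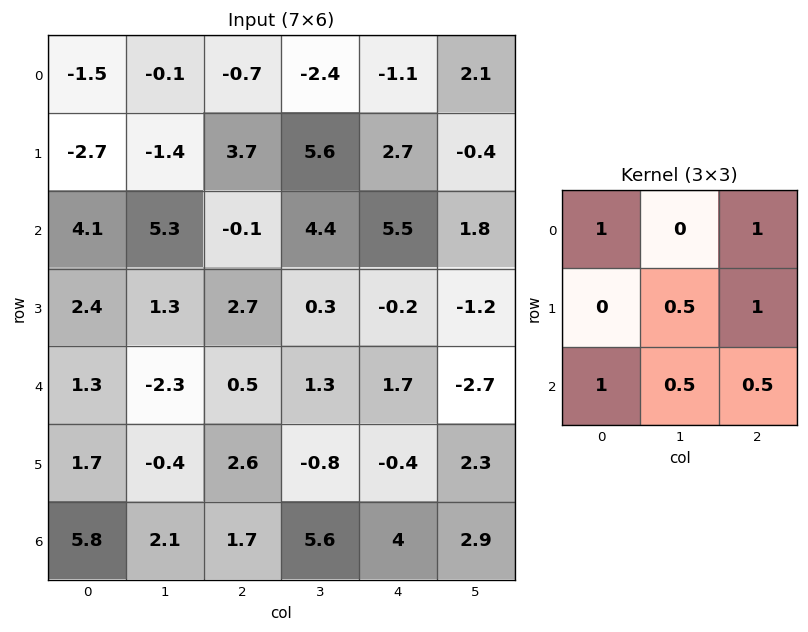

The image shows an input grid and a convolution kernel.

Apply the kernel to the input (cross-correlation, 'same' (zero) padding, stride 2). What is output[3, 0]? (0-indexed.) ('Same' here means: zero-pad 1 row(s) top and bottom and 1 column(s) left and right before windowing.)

4.6

The receptive field on the zero-padded input at this output position is [0 1.7 -0.4 / 0 5.8 2.1 / 0 0 0]. Elementwise product with the kernel and sum: 0·1 + -0.4·1 + 5.8·0.5 + 2.1·1 + 0·1 + 0·0.5 + 0·0.5.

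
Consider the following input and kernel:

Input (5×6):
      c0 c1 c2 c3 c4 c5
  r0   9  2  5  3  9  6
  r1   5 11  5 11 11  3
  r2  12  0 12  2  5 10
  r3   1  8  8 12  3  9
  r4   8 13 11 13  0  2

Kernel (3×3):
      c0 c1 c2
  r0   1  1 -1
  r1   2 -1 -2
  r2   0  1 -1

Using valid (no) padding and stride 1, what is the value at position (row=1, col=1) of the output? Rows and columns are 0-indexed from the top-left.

-15

The receptive field on the input at this output position is [11 5 11 / 0 12 2 / 8 8 12]. Elementwise product with the kernel and sum: 11·1 + 5·1 + 11·-1 + 0·2 + 12·-1 + 2·-2 + 8·1 + 12·-1.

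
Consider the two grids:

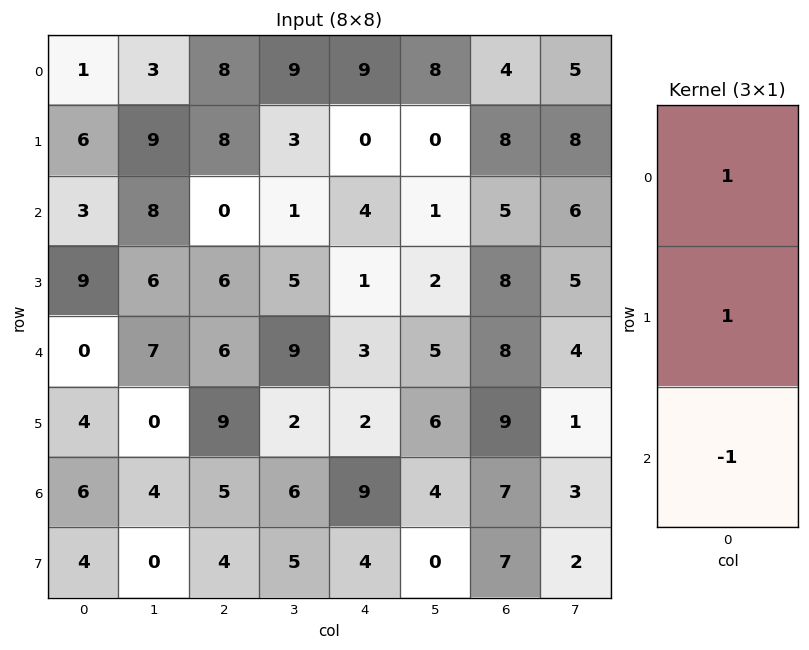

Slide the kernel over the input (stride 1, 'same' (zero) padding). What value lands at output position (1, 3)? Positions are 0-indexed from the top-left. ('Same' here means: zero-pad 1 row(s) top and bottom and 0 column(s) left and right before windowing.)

The receptive field on the zero-padded input at this output position is [9 / 3 / 1]. Elementwise product with the kernel and sum: 9·1 + 3·1 + 1·-1.

11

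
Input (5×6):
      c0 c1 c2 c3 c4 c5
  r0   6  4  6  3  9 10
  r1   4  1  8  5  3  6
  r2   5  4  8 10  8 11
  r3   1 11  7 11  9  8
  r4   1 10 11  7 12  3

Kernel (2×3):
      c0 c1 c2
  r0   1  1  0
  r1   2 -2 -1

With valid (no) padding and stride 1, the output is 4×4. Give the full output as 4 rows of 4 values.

Output[0,0]: The receptive field on the input at this output position is [6 4 6 / 4 1 8]. Elementwise product with the kernel and sum: 6·1 + 4·1 + 4·2 + 1·-2 + 8·-1.

8 -9 12 10
-1 -9 1 1
-18 9 1 14
-17 9 14 7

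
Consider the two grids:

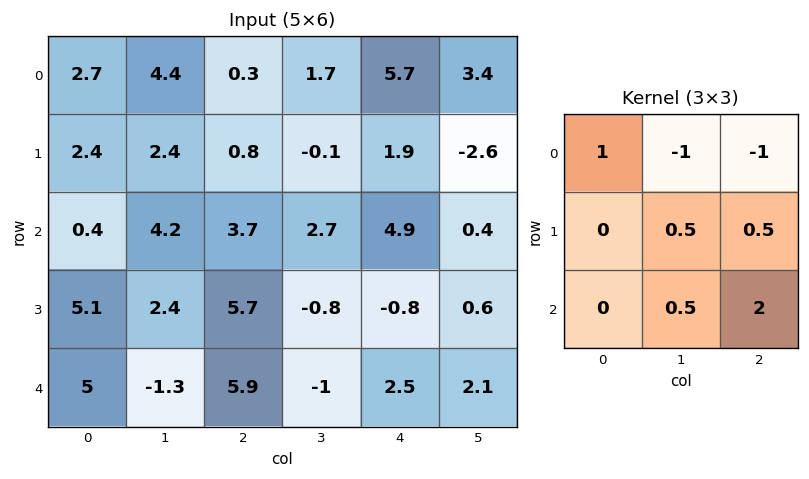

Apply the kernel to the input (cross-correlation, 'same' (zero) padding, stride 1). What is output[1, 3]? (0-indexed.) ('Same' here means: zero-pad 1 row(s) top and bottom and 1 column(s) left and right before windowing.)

4.95

The receptive field on the zero-padded input at this output position is [0.3 1.7 5.7 / 0.8 -0.1 1.9 / 3.7 2.7 4.9]. Elementwise product with the kernel and sum: 0.3·1 + 1.7·-1 + 5.7·-1 + -0.1·0.5 + 1.9·0.5 + 2.7·0.5 + 4.9·2.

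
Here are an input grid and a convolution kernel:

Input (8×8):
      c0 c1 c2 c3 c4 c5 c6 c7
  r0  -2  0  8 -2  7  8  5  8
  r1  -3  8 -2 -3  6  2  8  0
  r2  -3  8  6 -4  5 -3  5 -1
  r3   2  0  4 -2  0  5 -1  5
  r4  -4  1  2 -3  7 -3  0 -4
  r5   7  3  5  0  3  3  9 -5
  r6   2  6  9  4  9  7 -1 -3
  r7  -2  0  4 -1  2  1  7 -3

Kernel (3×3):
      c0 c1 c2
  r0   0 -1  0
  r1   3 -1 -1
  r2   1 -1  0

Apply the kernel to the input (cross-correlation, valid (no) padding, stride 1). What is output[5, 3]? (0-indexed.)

-10

The receptive field on the input at this output position is [0 3 3 / 4 9 7 / -1 2 1]. Elementwise product with the kernel and sum: 3·-1 + 4·3 + 9·-1 + 7·-1 + -1·1 + 2·-1.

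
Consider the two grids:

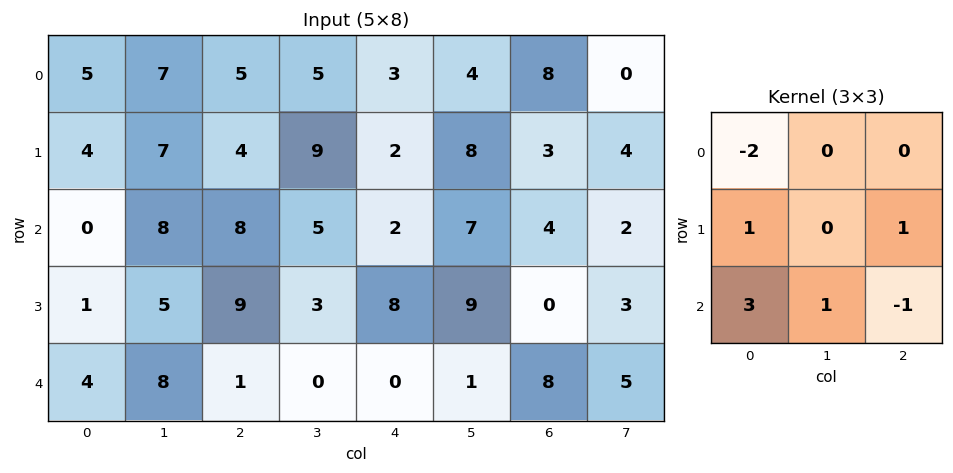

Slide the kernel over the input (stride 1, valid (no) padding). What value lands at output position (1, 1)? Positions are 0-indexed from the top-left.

The receptive field on the input at this output position is [7 4 9 / 8 8 5 / 5 9 3]. Elementwise product with the kernel and sum: 7·-2 + 8·1 + 5·1 + 5·3 + 9·1 + 3·-1.

20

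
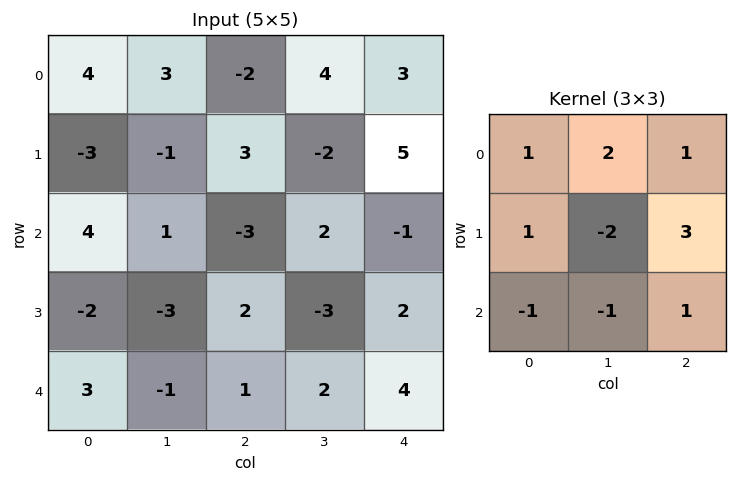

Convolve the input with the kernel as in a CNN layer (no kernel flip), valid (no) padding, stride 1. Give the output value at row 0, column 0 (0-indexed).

8

The receptive field on the input at this output position is [4 3 -2 / -3 -1 3 / 4 1 -3]. Elementwise product with the kernel and sum: 4·1 + 3·2 + -2·1 + -3·1 + -1·-2 + 3·3 + 4·-1 + 1·-1 + -3·1.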